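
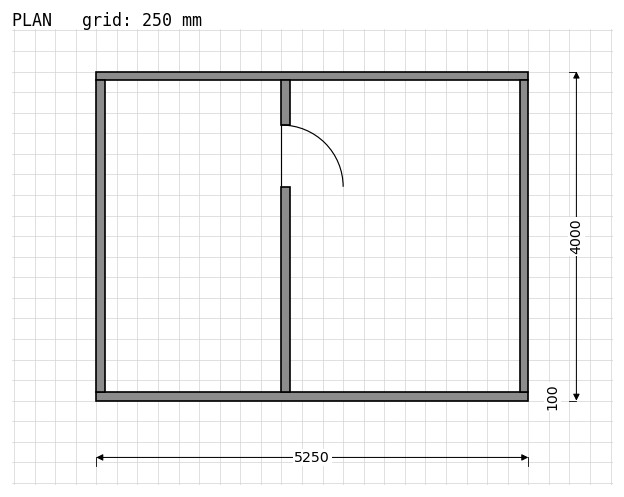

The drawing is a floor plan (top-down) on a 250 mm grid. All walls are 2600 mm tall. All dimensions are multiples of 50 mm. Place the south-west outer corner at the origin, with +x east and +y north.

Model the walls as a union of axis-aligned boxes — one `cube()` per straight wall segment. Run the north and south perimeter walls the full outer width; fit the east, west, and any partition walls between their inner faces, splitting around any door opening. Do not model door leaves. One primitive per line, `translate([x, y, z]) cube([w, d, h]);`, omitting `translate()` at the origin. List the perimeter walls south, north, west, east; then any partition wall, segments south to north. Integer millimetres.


cube([5250, 100, 2600]);
translate([0, 3900, 0]) cube([5250, 100, 2600]);
translate([0, 100, 0]) cube([100, 3800, 2600]);
translate([5150, 100, 0]) cube([100, 3800, 2600]);
translate([2250, 100, 0]) cube([100, 2500, 2600]);
translate([2250, 3350, 0]) cube([100, 550, 2600]);


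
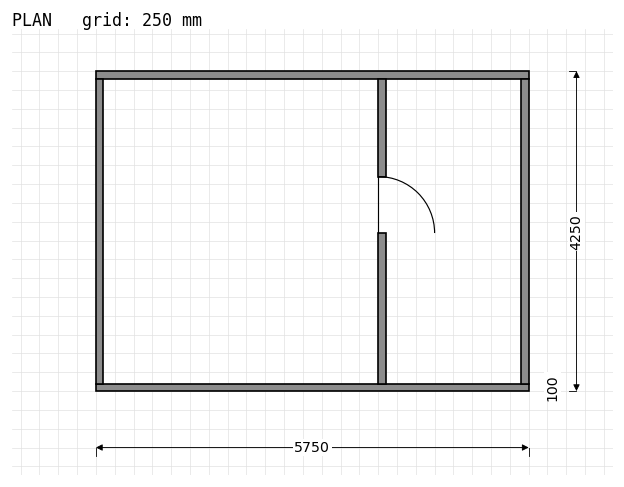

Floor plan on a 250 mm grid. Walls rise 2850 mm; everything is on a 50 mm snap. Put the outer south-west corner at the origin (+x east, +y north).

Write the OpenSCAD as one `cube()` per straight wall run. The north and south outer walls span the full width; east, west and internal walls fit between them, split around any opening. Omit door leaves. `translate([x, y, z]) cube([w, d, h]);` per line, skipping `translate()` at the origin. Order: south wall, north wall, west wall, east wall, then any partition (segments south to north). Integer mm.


cube([5750, 100, 2850]);
translate([0, 4150, 0]) cube([5750, 100, 2850]);
translate([0, 100, 0]) cube([100, 4050, 2850]);
translate([5650, 100, 0]) cube([100, 4050, 2850]);
translate([3750, 100, 0]) cube([100, 2000, 2850]);
translate([3750, 2850, 0]) cube([100, 1300, 2850]);


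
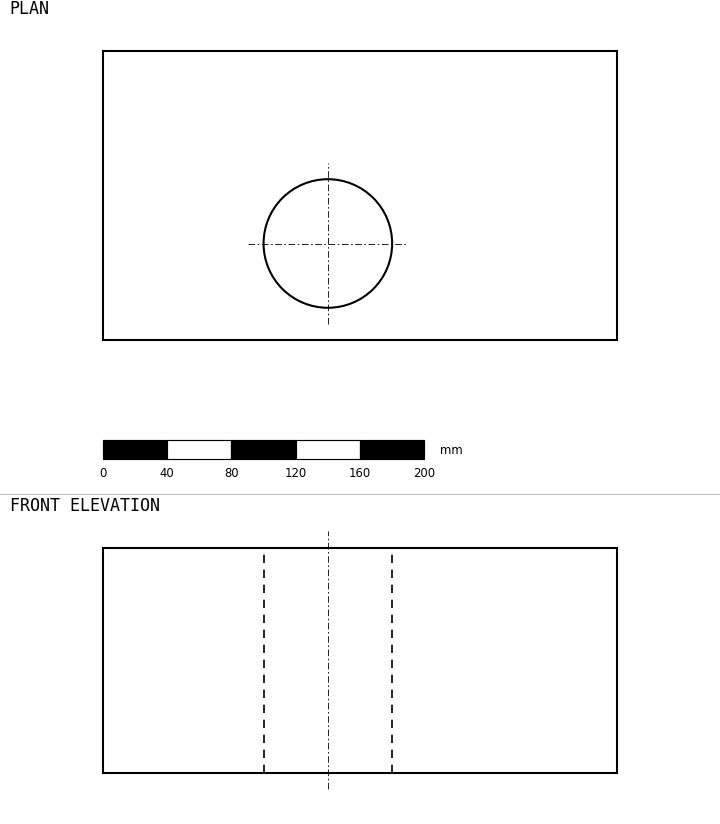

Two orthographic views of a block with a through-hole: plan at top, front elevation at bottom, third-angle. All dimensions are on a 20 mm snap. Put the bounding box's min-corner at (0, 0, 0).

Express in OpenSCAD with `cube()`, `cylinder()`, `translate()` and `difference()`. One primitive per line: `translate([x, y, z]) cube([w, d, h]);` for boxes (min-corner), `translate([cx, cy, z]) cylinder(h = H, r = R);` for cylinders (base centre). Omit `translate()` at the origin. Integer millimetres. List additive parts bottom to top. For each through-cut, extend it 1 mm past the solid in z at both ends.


difference() {
  cube([320, 180, 140]);
  translate([140, 60, -1]) cylinder(h = 142, r = 40);
}


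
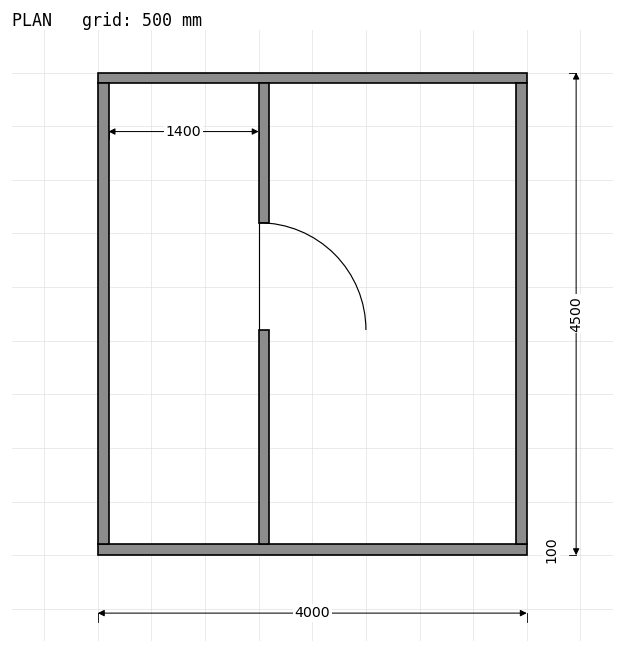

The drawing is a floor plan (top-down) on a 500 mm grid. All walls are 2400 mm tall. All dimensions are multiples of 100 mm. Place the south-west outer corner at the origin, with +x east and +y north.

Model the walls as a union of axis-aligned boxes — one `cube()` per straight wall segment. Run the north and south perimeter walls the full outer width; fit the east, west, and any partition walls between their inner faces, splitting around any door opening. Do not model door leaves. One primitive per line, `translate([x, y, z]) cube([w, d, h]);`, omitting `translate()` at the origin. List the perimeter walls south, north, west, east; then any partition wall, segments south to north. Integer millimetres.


cube([4000, 100, 2400]);
translate([0, 4400, 0]) cube([4000, 100, 2400]);
translate([0, 100, 0]) cube([100, 4300, 2400]);
translate([3900, 100, 0]) cube([100, 4300, 2400]);
translate([1500, 100, 0]) cube([100, 2000, 2400]);
translate([1500, 3100, 0]) cube([100, 1300, 2400]);


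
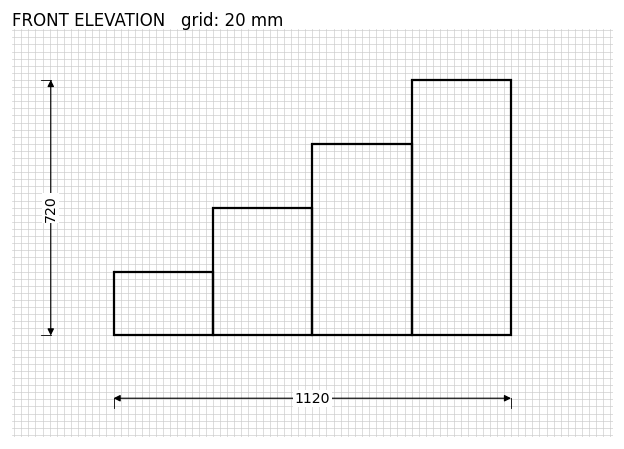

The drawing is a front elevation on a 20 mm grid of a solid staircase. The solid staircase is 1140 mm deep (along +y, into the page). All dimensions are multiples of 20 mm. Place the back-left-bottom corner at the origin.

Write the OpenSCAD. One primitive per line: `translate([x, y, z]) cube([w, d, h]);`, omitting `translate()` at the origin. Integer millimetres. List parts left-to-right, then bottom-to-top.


cube([280, 1140, 180]);
translate([280, 0, 0]) cube([280, 1140, 360]);
translate([560, 0, 0]) cube([280, 1140, 540]);
translate([840, 0, 0]) cube([280, 1140, 720]);


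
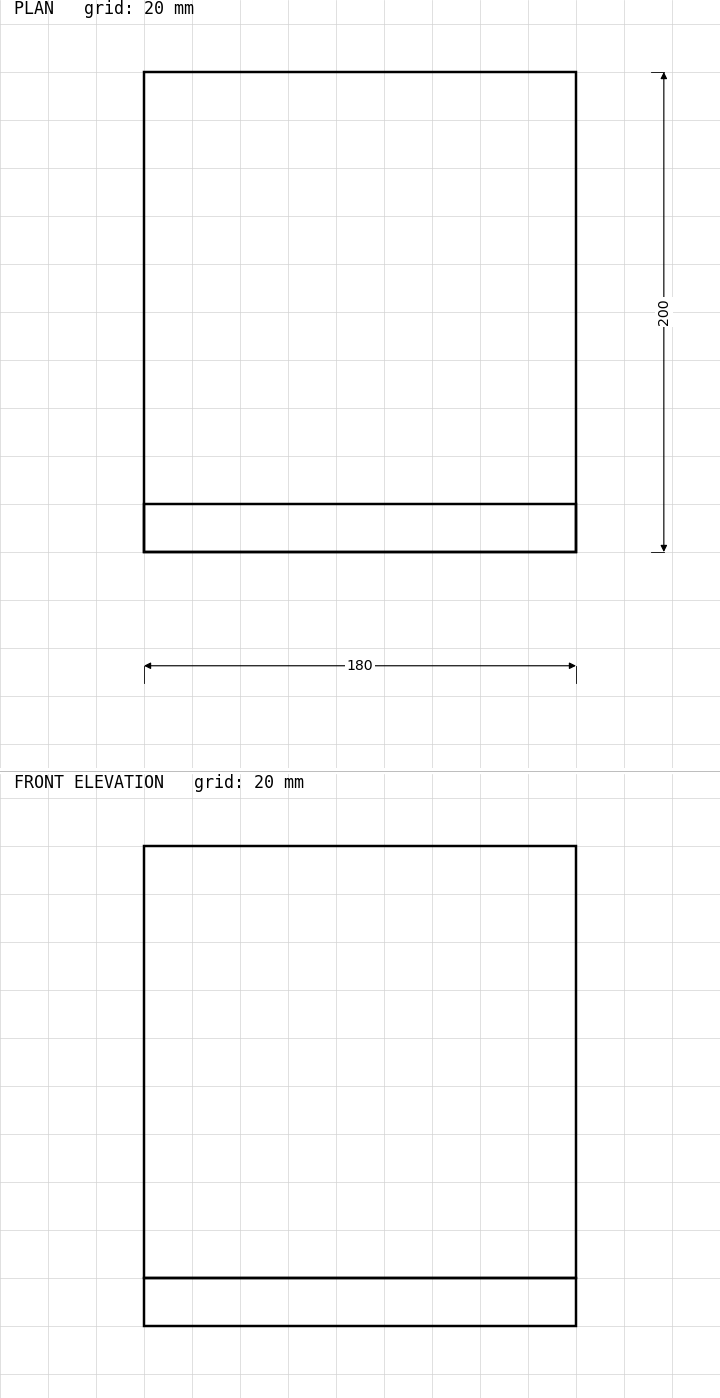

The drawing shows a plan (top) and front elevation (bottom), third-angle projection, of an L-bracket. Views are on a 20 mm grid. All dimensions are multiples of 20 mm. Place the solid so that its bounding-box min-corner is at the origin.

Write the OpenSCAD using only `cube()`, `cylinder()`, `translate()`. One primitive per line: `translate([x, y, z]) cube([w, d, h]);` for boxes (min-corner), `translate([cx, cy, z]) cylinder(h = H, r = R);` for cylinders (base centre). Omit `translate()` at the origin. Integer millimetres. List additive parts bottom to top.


cube([180, 200, 20]);
translate([0, 0, 20]) cube([180, 20, 180]);


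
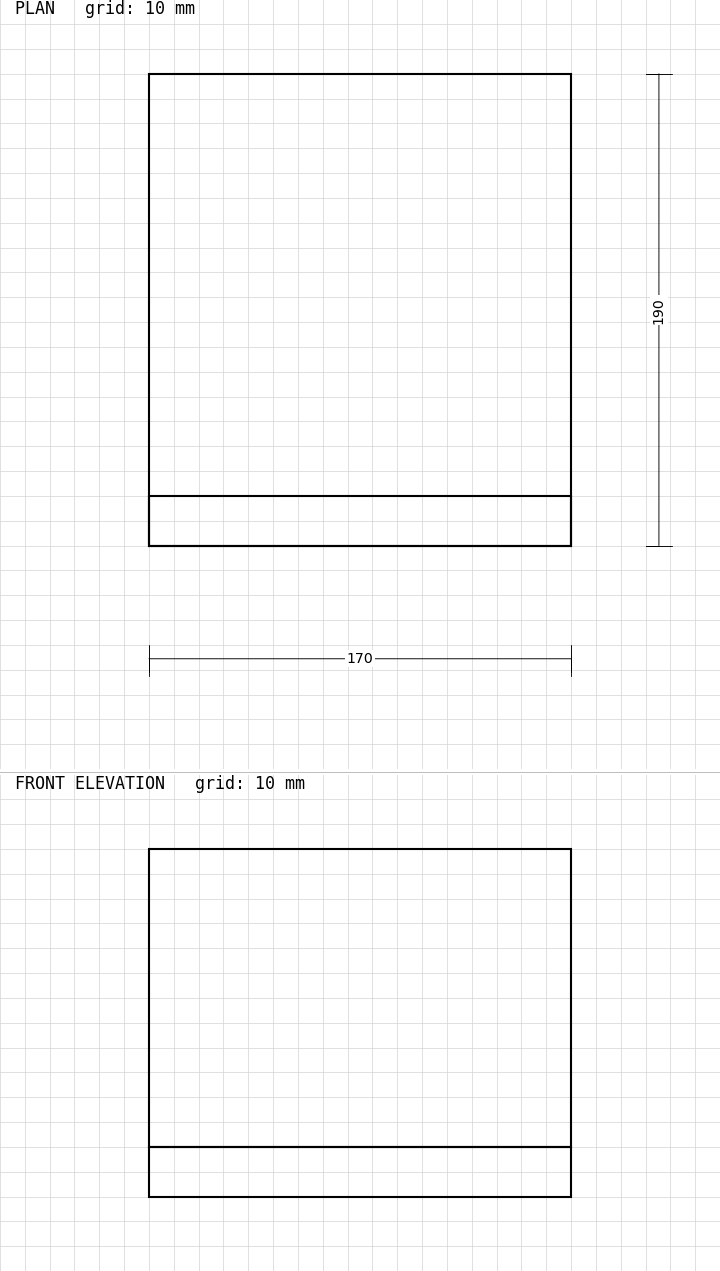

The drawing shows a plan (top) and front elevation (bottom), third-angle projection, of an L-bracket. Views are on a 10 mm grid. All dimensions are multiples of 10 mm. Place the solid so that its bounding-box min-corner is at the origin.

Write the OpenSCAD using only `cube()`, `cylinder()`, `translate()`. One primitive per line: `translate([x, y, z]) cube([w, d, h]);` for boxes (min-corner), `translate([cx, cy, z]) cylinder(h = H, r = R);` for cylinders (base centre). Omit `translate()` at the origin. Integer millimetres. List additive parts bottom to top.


cube([170, 190, 20]);
translate([0, 0, 20]) cube([170, 20, 120]);


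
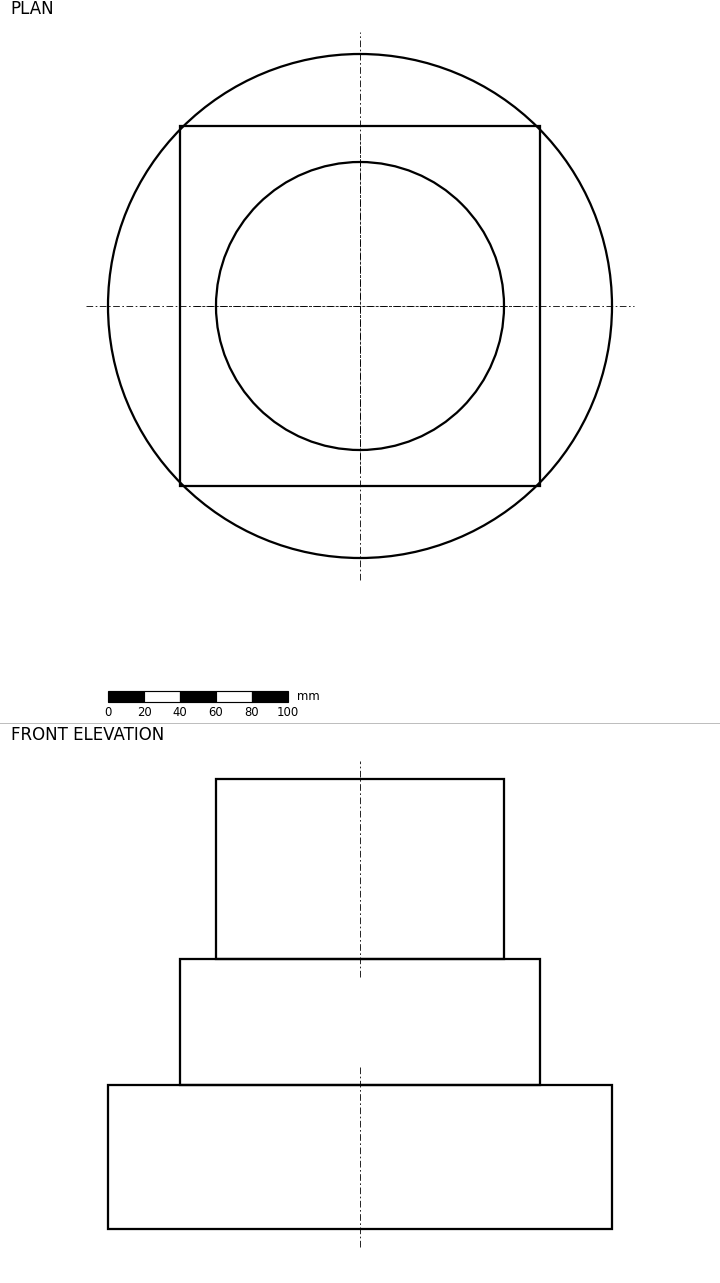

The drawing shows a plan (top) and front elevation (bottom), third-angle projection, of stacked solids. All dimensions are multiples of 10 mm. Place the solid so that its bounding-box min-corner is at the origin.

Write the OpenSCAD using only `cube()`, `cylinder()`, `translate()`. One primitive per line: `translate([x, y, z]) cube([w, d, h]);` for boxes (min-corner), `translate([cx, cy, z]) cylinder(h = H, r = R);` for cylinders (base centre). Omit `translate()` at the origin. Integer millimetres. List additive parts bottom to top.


translate([140, 140, 0]) cylinder(h = 80, r = 140);
translate([40, 40, 80]) cube([200, 200, 70]);
translate([140, 140, 150]) cylinder(h = 100, r = 80);


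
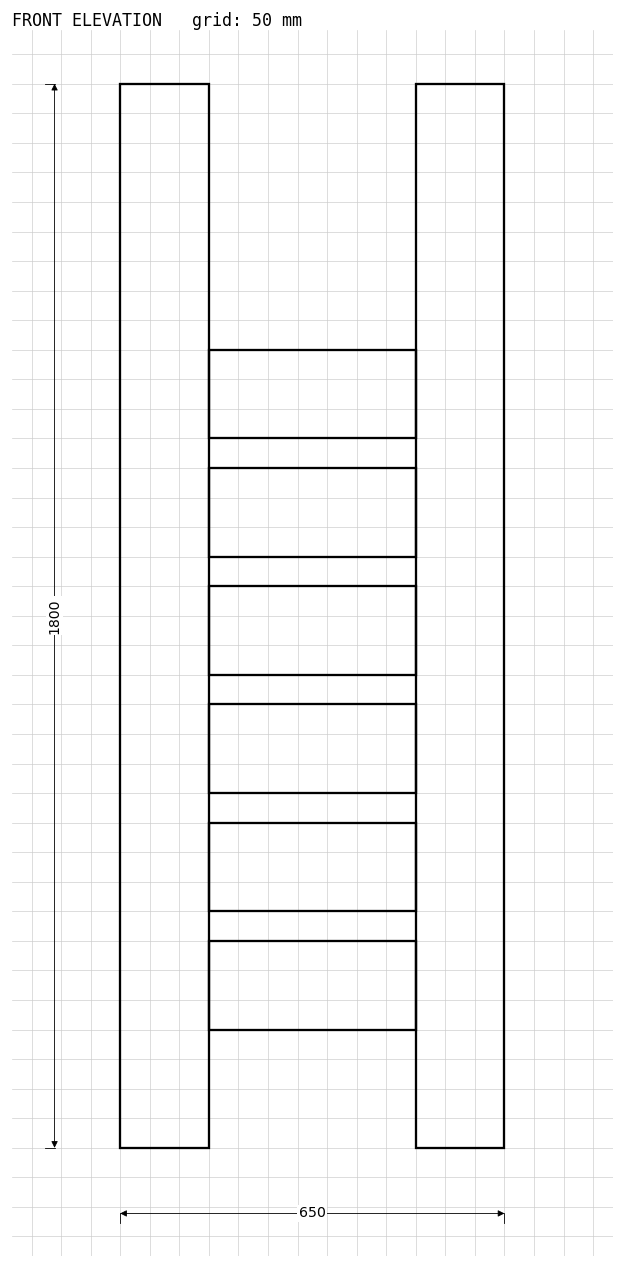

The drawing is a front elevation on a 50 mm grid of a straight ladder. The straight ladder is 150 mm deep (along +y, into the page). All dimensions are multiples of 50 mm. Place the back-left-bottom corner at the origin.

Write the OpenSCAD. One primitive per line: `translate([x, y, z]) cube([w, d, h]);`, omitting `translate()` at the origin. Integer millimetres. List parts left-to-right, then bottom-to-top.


cube([150, 150, 1800]);
translate([150, 0, 200]) cube([350, 150, 150]);
translate([150, 0, 400]) cube([350, 150, 150]);
translate([150, 0, 600]) cube([350, 150, 150]);
translate([150, 0, 800]) cube([350, 150, 150]);
translate([150, 0, 1000]) cube([350, 150, 150]);
translate([150, 0, 1200]) cube([350, 150, 150]);
translate([500, 0, 0]) cube([150, 150, 1800]);


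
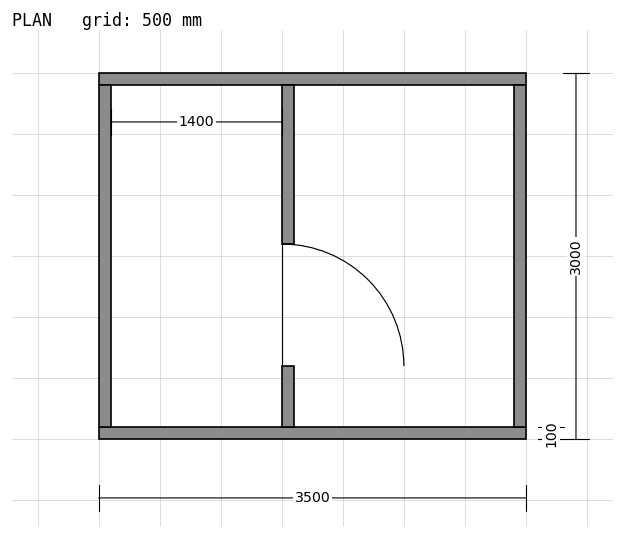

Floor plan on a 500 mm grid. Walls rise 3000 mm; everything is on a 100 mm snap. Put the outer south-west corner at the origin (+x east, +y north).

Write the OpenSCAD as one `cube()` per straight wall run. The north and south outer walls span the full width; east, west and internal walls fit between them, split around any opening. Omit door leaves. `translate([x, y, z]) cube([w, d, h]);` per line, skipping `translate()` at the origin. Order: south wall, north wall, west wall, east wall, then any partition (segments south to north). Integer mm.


cube([3500, 100, 3000]);
translate([0, 2900, 0]) cube([3500, 100, 3000]);
translate([0, 100, 0]) cube([100, 2800, 3000]);
translate([3400, 100, 0]) cube([100, 2800, 3000]);
translate([1500, 100, 0]) cube([100, 500, 3000]);
translate([1500, 1600, 0]) cube([100, 1300, 3000]);


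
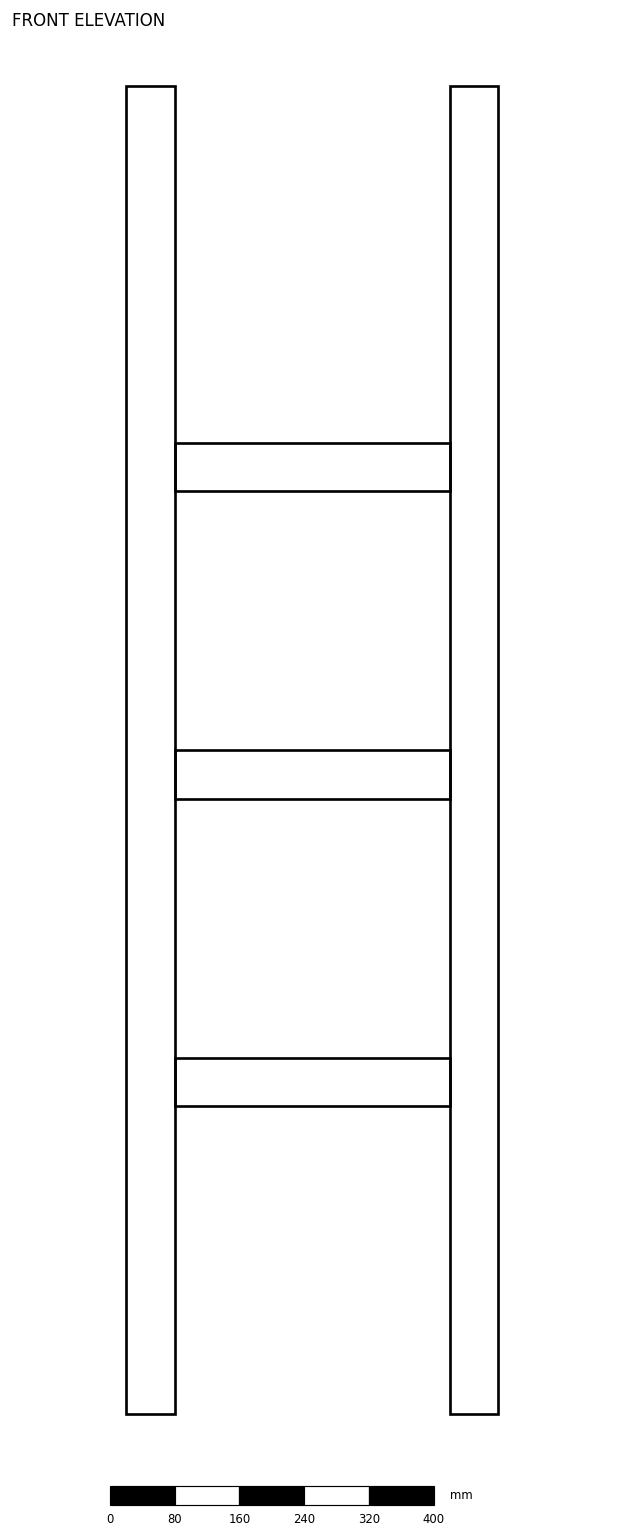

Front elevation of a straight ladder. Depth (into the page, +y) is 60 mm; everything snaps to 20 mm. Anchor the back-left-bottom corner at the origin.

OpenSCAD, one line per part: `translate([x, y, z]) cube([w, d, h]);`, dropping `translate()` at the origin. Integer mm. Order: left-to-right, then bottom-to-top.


cube([60, 60, 1640]);
translate([60, 0, 380]) cube([340, 60, 60]);
translate([60, 0, 760]) cube([340, 60, 60]);
translate([60, 0, 1140]) cube([340, 60, 60]);
translate([400, 0, 0]) cube([60, 60, 1640]);


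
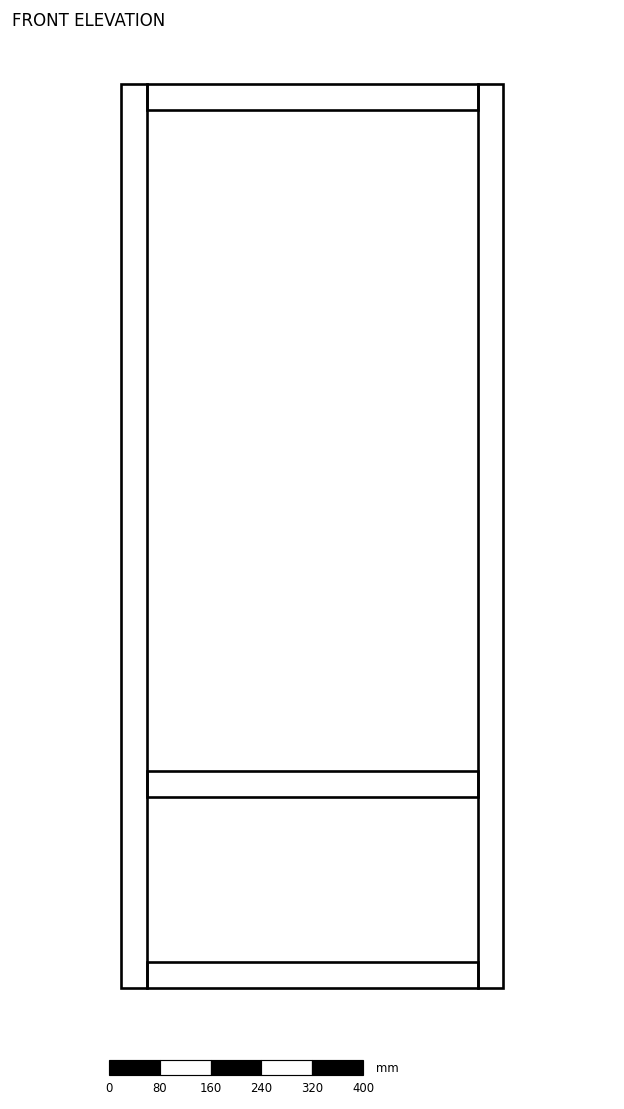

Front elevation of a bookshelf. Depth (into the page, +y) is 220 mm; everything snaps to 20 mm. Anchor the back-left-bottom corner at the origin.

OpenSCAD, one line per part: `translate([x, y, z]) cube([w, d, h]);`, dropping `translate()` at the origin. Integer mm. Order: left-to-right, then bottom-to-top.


cube([40, 220, 1420]);
translate([40, 0, 0]) cube([520, 220, 40]);
translate([40, 0, 300]) cube([520, 220, 40]);
translate([40, 0, 1380]) cube([520, 220, 40]);
translate([560, 0, 0]) cube([40, 220, 1420]);


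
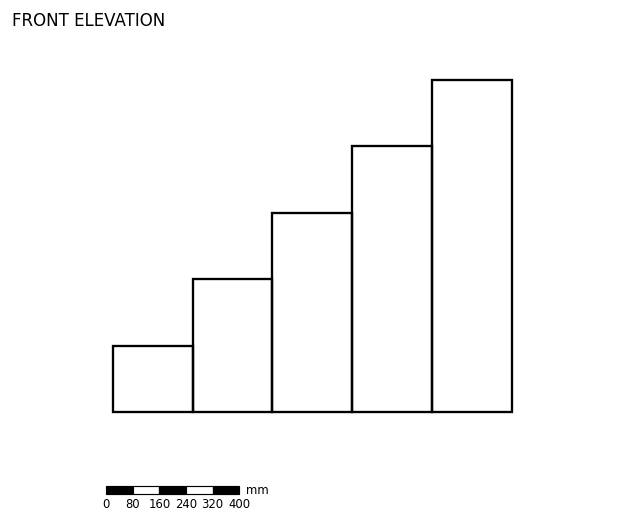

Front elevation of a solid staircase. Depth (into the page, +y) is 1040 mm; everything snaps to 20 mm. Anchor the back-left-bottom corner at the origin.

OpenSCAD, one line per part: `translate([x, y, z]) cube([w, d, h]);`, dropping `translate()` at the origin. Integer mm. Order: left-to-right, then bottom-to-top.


cube([240, 1040, 200]);
translate([240, 0, 0]) cube([240, 1040, 400]);
translate([480, 0, 0]) cube([240, 1040, 600]);
translate([720, 0, 0]) cube([240, 1040, 800]);
translate([960, 0, 0]) cube([240, 1040, 1000]);


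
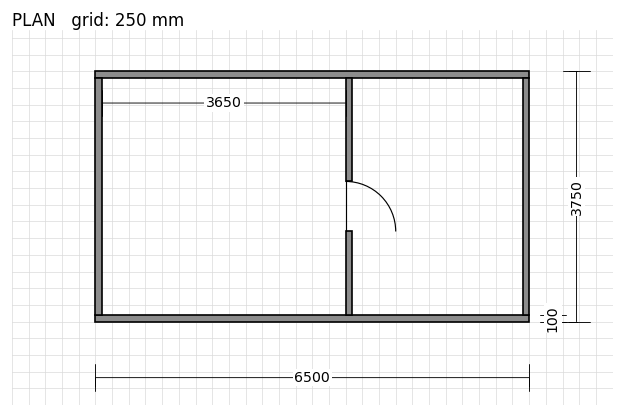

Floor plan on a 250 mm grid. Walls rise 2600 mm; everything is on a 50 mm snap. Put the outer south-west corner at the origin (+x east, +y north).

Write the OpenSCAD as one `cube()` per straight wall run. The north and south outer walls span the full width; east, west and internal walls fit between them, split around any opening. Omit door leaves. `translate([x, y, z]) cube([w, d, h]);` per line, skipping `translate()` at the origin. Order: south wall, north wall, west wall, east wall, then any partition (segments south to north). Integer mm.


cube([6500, 100, 2600]);
translate([0, 3650, 0]) cube([6500, 100, 2600]);
translate([0, 100, 0]) cube([100, 3550, 2600]);
translate([6400, 100, 0]) cube([100, 3550, 2600]);
translate([3750, 100, 0]) cube([100, 1250, 2600]);
translate([3750, 2100, 0]) cube([100, 1550, 2600]);


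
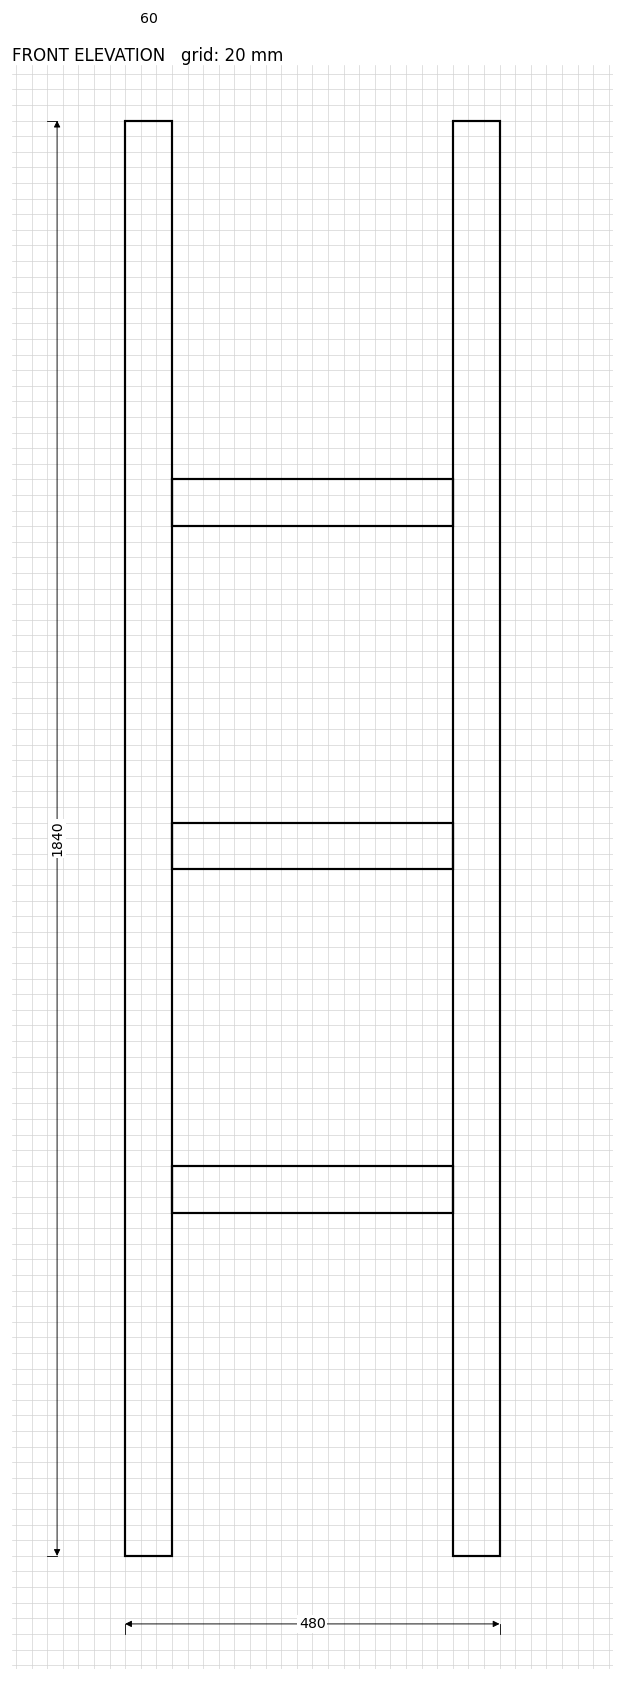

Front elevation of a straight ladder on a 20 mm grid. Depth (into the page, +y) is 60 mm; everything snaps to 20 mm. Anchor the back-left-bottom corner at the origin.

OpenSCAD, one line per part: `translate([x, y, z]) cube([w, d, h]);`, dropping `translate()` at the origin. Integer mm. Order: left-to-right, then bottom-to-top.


cube([60, 60, 1840]);
translate([60, 0, 440]) cube([360, 60, 60]);
translate([60, 0, 880]) cube([360, 60, 60]);
translate([60, 0, 1320]) cube([360, 60, 60]);
translate([420, 0, 0]) cube([60, 60, 1840]);


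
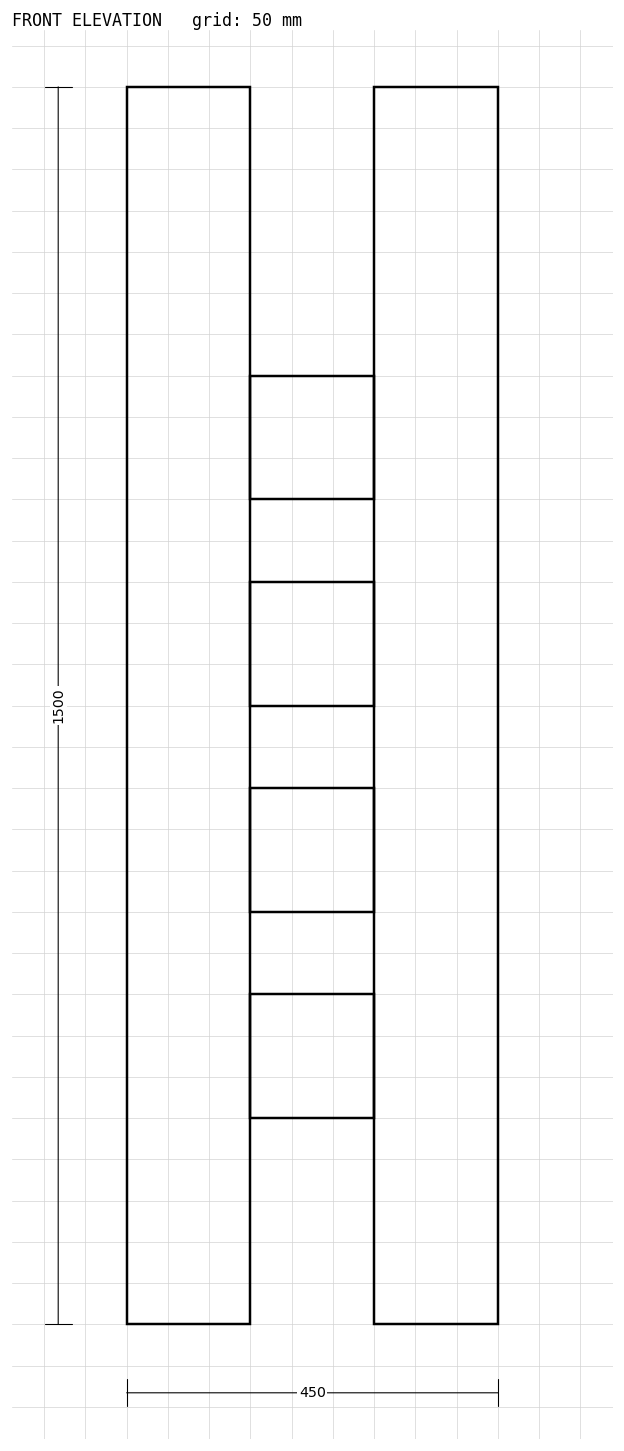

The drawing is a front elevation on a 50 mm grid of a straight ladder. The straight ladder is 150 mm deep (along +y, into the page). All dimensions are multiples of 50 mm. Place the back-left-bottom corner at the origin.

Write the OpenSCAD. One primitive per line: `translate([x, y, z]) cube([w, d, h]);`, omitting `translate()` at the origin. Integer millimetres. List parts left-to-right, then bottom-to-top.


cube([150, 150, 1500]);
translate([150, 0, 250]) cube([150, 150, 150]);
translate([150, 0, 500]) cube([150, 150, 150]);
translate([150, 0, 750]) cube([150, 150, 150]);
translate([150, 0, 1000]) cube([150, 150, 150]);
translate([300, 0, 0]) cube([150, 150, 1500]);


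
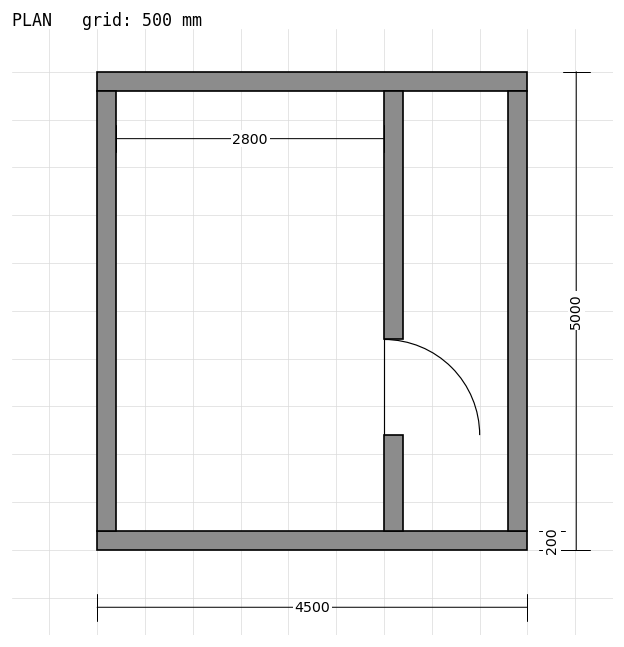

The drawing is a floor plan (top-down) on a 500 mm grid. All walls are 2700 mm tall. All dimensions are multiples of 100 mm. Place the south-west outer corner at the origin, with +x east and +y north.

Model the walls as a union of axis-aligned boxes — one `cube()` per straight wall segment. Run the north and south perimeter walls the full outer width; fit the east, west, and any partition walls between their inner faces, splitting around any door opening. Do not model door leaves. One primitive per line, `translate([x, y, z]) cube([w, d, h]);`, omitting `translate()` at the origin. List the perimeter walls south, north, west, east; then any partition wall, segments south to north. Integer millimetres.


cube([4500, 200, 2700]);
translate([0, 4800, 0]) cube([4500, 200, 2700]);
translate([0, 200, 0]) cube([200, 4600, 2700]);
translate([4300, 200, 0]) cube([200, 4600, 2700]);
translate([3000, 200, 0]) cube([200, 1000, 2700]);
translate([3000, 2200, 0]) cube([200, 2600, 2700]);


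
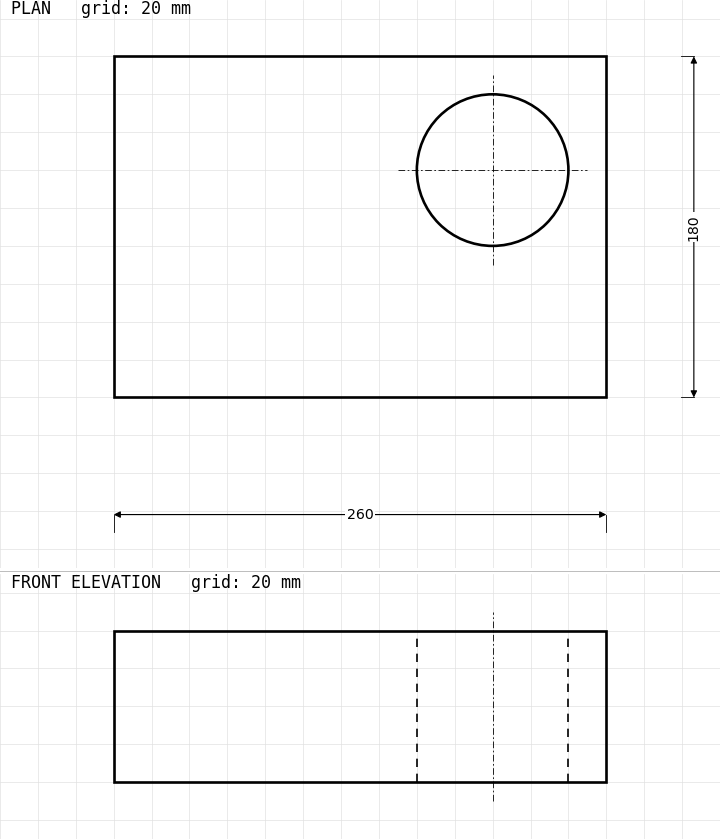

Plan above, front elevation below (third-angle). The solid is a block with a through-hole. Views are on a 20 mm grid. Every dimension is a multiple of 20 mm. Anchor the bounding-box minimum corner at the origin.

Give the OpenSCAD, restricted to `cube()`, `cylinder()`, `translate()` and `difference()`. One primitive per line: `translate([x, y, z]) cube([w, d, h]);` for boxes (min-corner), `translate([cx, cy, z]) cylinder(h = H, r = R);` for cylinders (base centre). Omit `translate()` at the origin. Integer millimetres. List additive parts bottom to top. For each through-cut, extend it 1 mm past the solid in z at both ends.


difference() {
  cube([260, 180, 80]);
  translate([200, 120, -1]) cylinder(h = 82, r = 40);
}


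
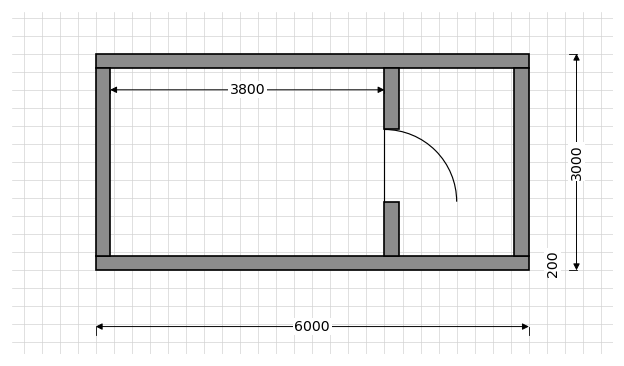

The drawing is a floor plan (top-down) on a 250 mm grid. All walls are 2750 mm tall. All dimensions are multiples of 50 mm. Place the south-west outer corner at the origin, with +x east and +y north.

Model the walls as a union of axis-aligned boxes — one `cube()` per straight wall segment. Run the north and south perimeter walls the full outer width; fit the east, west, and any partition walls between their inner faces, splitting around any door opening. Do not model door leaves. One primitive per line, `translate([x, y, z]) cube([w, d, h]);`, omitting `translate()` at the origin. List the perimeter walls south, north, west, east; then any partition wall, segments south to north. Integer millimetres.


cube([6000, 200, 2750]);
translate([0, 2800, 0]) cube([6000, 200, 2750]);
translate([0, 200, 0]) cube([200, 2600, 2750]);
translate([5800, 200, 0]) cube([200, 2600, 2750]);
translate([4000, 200, 0]) cube([200, 750, 2750]);
translate([4000, 1950, 0]) cube([200, 850, 2750]);


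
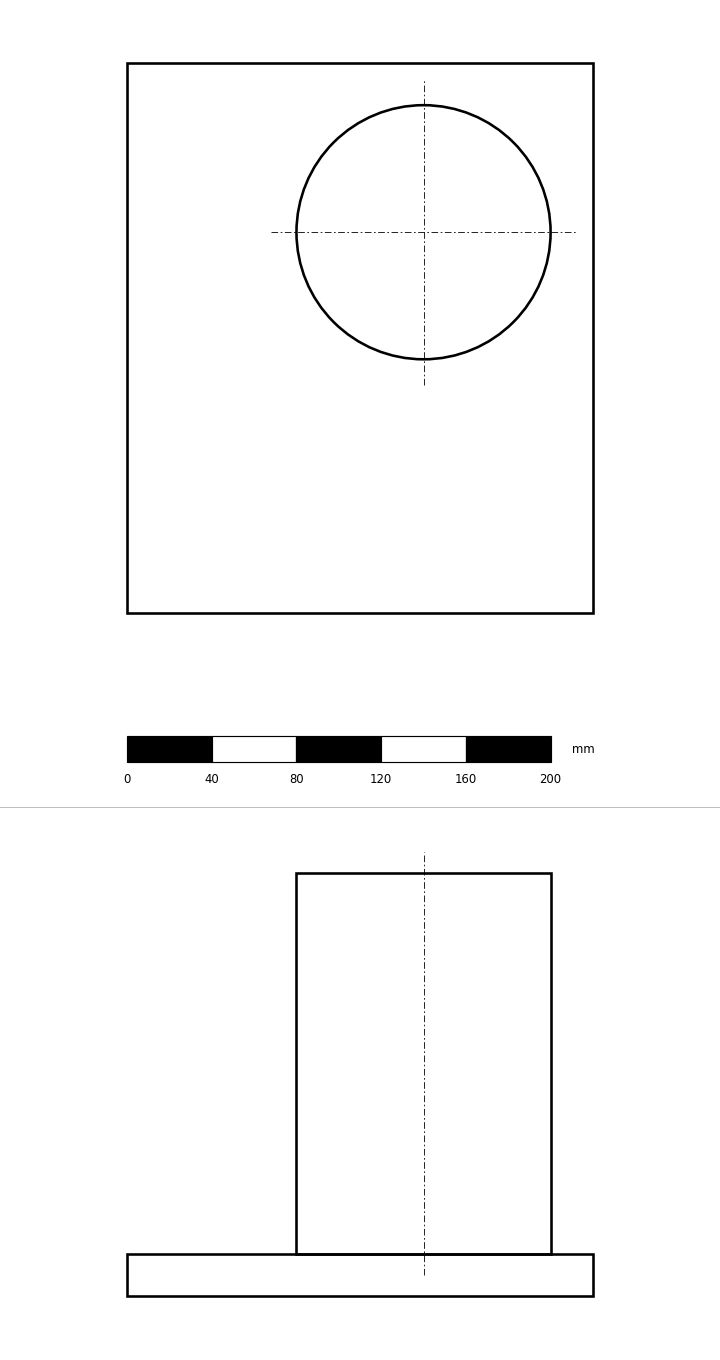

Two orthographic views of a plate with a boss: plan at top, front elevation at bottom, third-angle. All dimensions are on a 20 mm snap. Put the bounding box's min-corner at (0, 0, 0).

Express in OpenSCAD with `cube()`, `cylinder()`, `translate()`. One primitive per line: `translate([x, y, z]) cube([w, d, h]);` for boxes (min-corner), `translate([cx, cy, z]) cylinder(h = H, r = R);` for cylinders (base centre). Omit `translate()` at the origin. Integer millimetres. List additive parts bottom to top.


cube([220, 260, 20]);
translate([140, 180, 20]) cylinder(h = 180, r = 60);


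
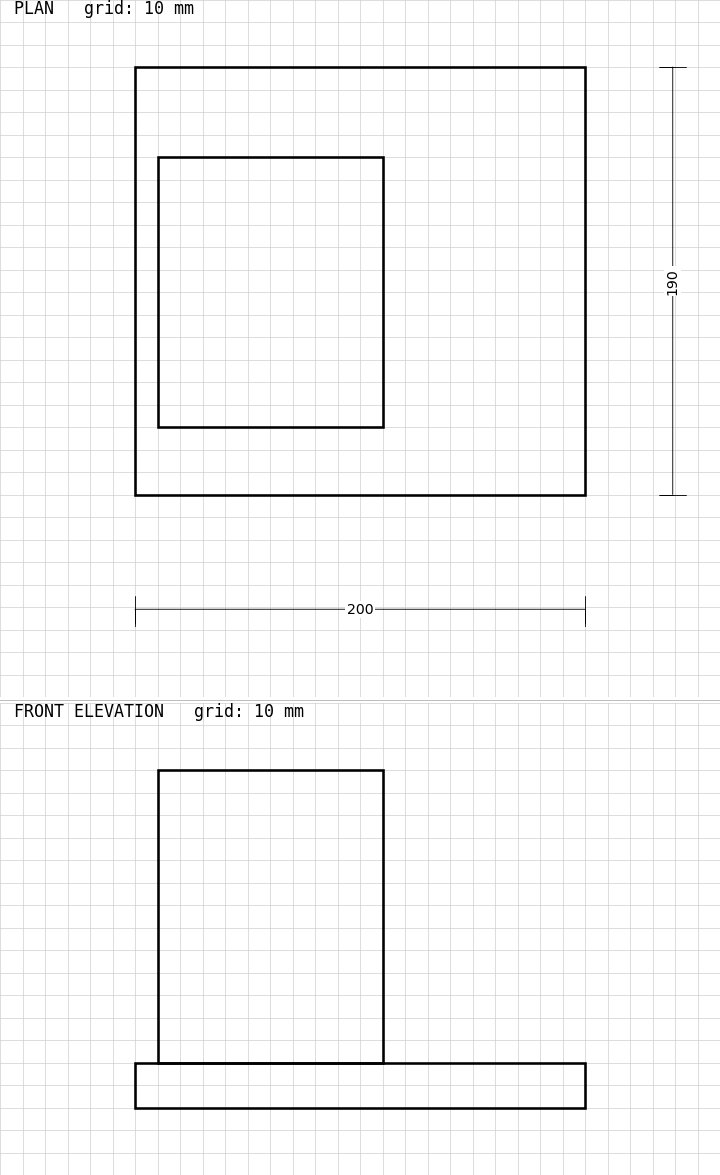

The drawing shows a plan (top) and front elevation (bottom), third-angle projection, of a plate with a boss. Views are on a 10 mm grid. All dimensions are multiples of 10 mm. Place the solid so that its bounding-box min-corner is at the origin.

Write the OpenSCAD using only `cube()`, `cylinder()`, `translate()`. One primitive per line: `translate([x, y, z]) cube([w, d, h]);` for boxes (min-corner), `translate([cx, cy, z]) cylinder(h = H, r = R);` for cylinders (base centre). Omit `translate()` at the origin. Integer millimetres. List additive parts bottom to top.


cube([200, 190, 20]);
translate([10, 30, 20]) cube([100, 120, 130]);


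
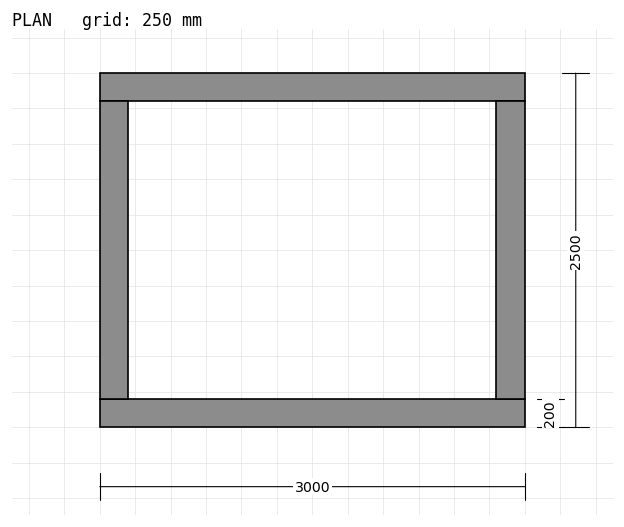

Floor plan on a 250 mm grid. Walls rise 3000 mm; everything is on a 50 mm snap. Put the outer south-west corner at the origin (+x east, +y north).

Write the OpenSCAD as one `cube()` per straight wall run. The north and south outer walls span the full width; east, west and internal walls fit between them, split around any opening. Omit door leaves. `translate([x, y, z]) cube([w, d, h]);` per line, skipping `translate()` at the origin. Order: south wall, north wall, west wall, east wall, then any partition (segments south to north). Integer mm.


cube([3000, 200, 3000]);
translate([0, 2300, 0]) cube([3000, 200, 3000]);
translate([0, 200, 0]) cube([200, 2100, 3000]);
translate([2800, 200, 0]) cube([200, 2100, 3000]);


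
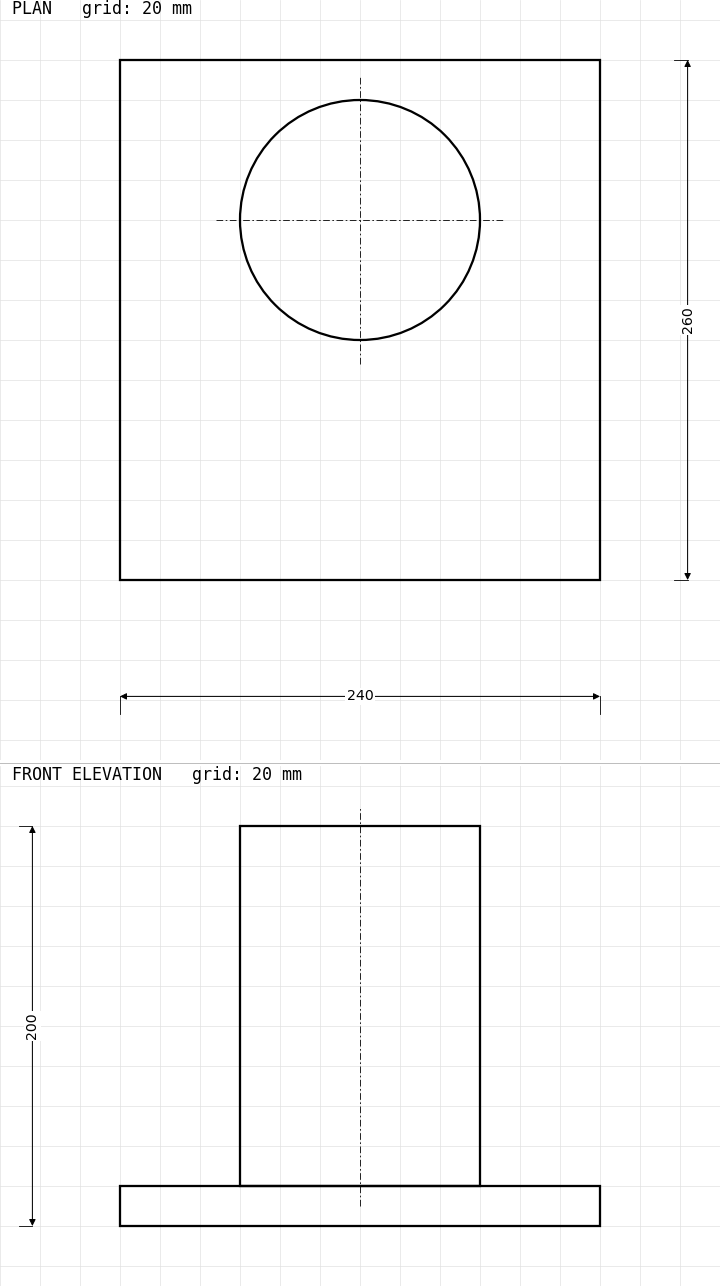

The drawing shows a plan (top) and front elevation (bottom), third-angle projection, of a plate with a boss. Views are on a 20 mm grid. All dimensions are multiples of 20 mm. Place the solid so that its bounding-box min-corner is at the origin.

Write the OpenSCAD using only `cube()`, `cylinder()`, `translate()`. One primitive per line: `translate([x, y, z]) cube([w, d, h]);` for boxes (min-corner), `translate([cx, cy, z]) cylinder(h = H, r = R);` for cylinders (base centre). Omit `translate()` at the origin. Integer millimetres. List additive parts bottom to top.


cube([240, 260, 20]);
translate([120, 180, 20]) cylinder(h = 180, r = 60);


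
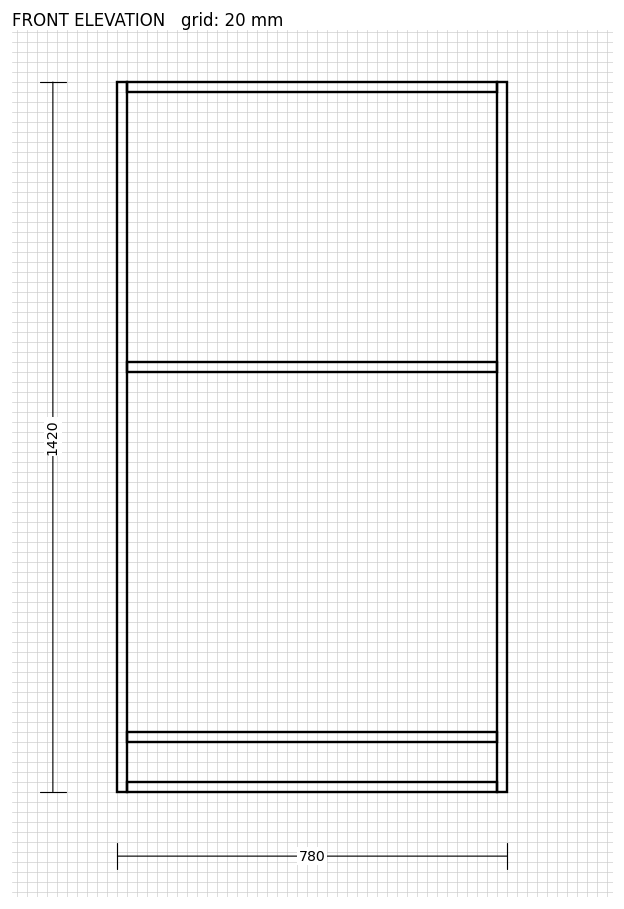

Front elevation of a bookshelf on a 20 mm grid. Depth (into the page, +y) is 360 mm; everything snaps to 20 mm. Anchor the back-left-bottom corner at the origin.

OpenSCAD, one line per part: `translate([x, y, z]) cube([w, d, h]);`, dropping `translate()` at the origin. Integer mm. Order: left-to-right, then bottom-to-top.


cube([20, 360, 1420]);
translate([20, 0, 0]) cube([740, 360, 20]);
translate([20, 0, 100]) cube([740, 360, 20]);
translate([20, 0, 840]) cube([740, 360, 20]);
translate([20, 0, 1400]) cube([740, 360, 20]);
translate([760, 0, 0]) cube([20, 360, 1420]);


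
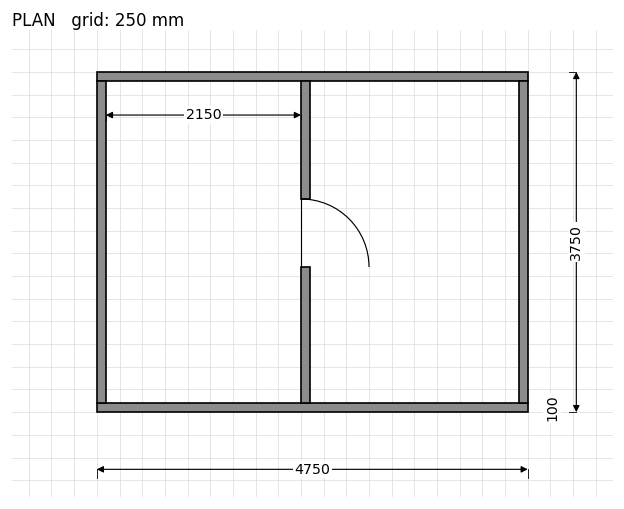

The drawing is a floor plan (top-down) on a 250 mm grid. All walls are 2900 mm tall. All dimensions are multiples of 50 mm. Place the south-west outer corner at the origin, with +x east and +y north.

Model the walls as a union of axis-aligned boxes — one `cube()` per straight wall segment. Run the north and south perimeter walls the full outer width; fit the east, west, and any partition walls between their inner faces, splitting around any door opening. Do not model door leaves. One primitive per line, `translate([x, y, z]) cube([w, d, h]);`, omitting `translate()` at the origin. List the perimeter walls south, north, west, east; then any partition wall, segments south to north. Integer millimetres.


cube([4750, 100, 2900]);
translate([0, 3650, 0]) cube([4750, 100, 2900]);
translate([0, 100, 0]) cube([100, 3550, 2900]);
translate([4650, 100, 0]) cube([100, 3550, 2900]);
translate([2250, 100, 0]) cube([100, 1500, 2900]);
translate([2250, 2350, 0]) cube([100, 1300, 2900]);


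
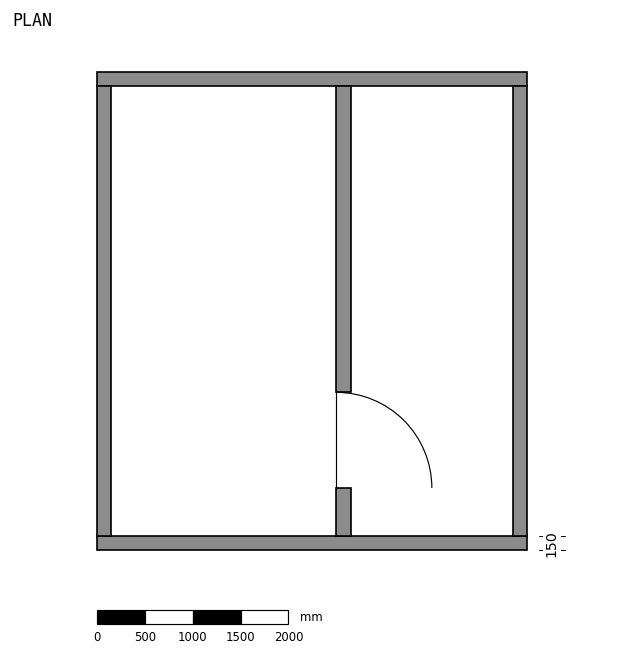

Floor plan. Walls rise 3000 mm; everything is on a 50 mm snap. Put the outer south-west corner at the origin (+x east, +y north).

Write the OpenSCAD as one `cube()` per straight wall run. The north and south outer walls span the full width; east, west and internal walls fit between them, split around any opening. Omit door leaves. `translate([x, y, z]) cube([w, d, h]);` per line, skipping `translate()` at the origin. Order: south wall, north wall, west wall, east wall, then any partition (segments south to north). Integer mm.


cube([4500, 150, 3000]);
translate([0, 4850, 0]) cube([4500, 150, 3000]);
translate([0, 150, 0]) cube([150, 4700, 3000]);
translate([4350, 150, 0]) cube([150, 4700, 3000]);
translate([2500, 150, 0]) cube([150, 500, 3000]);
translate([2500, 1650, 0]) cube([150, 3200, 3000]);


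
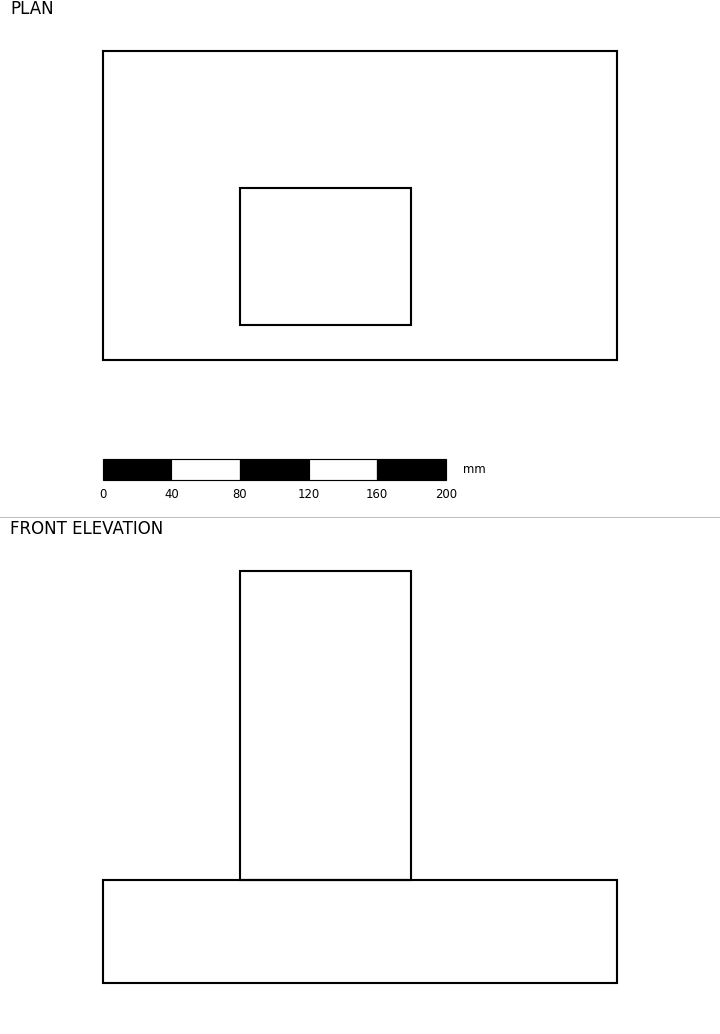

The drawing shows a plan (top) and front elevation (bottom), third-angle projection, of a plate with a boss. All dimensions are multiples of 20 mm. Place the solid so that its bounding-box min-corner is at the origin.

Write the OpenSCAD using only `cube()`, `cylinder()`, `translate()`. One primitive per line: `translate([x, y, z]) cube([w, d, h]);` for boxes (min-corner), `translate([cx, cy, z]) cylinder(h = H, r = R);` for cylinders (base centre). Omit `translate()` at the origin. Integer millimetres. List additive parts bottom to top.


cube([300, 180, 60]);
translate([80, 20, 60]) cube([100, 80, 180]);


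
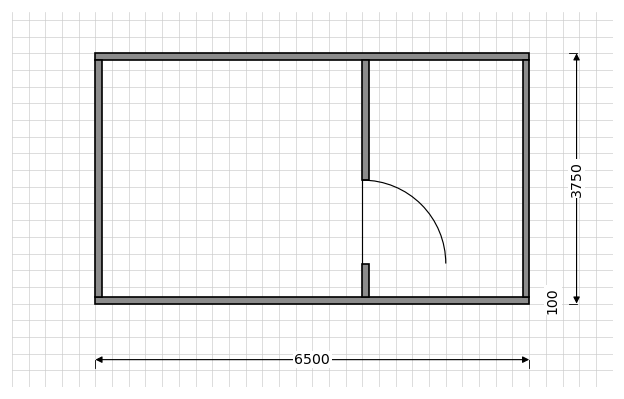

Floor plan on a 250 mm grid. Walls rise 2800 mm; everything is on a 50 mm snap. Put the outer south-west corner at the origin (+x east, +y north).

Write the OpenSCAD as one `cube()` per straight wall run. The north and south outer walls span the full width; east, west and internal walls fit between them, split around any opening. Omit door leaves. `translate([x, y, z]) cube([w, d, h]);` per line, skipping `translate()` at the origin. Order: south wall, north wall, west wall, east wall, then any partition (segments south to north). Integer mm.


cube([6500, 100, 2800]);
translate([0, 3650, 0]) cube([6500, 100, 2800]);
translate([0, 100, 0]) cube([100, 3550, 2800]);
translate([6400, 100, 0]) cube([100, 3550, 2800]);
translate([4000, 100, 0]) cube([100, 500, 2800]);
translate([4000, 1850, 0]) cube([100, 1800, 2800]);


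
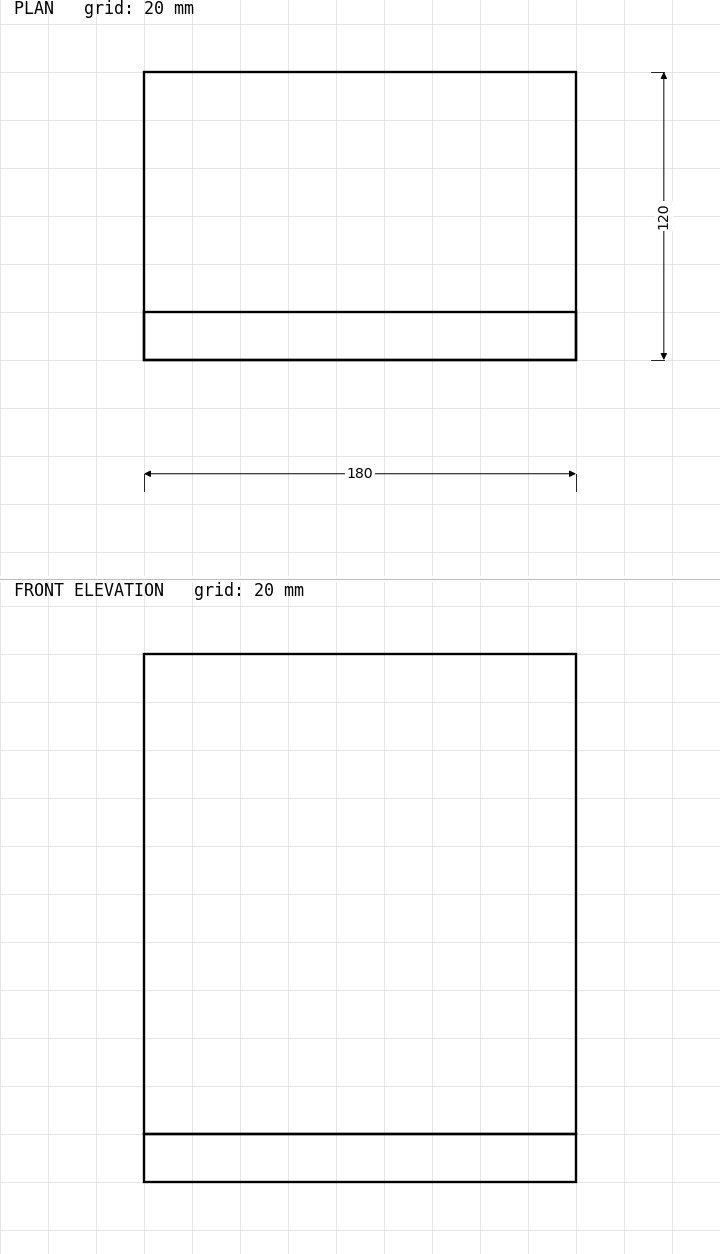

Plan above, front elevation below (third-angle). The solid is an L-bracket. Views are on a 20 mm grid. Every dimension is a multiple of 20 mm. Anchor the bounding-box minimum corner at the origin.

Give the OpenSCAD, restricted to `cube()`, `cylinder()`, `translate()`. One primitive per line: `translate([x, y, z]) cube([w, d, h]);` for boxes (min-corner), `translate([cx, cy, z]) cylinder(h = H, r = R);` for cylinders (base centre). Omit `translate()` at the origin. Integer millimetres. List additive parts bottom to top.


cube([180, 120, 20]);
translate([0, 0, 20]) cube([180, 20, 200]);


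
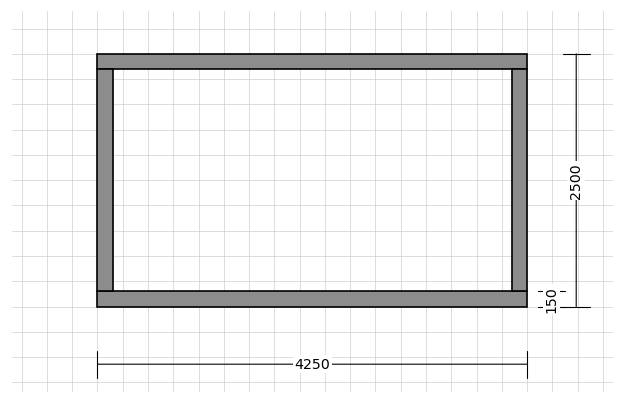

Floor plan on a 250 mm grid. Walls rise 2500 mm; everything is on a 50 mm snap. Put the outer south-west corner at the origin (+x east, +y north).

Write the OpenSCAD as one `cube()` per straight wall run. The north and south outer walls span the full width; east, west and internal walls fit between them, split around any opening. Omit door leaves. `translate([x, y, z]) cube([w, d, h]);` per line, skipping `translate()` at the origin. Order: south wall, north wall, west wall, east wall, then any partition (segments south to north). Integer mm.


cube([4250, 150, 2500]);
translate([0, 2350, 0]) cube([4250, 150, 2500]);
translate([0, 150, 0]) cube([150, 2200, 2500]);
translate([4100, 150, 0]) cube([150, 2200, 2500]);


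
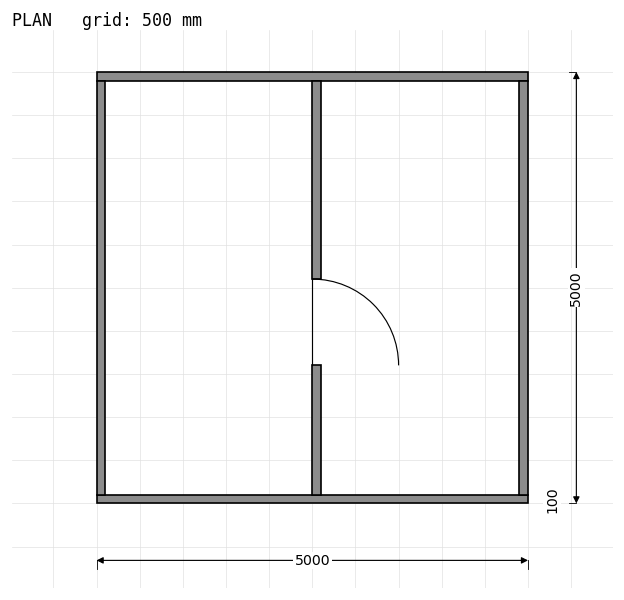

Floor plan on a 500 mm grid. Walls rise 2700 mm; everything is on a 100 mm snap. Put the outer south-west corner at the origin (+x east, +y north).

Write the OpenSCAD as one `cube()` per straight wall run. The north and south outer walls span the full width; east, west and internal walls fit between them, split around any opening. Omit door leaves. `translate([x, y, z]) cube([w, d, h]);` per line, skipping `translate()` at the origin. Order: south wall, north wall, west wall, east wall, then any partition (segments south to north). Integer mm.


cube([5000, 100, 2700]);
translate([0, 4900, 0]) cube([5000, 100, 2700]);
translate([0, 100, 0]) cube([100, 4800, 2700]);
translate([4900, 100, 0]) cube([100, 4800, 2700]);
translate([2500, 100, 0]) cube([100, 1500, 2700]);
translate([2500, 2600, 0]) cube([100, 2300, 2700]);


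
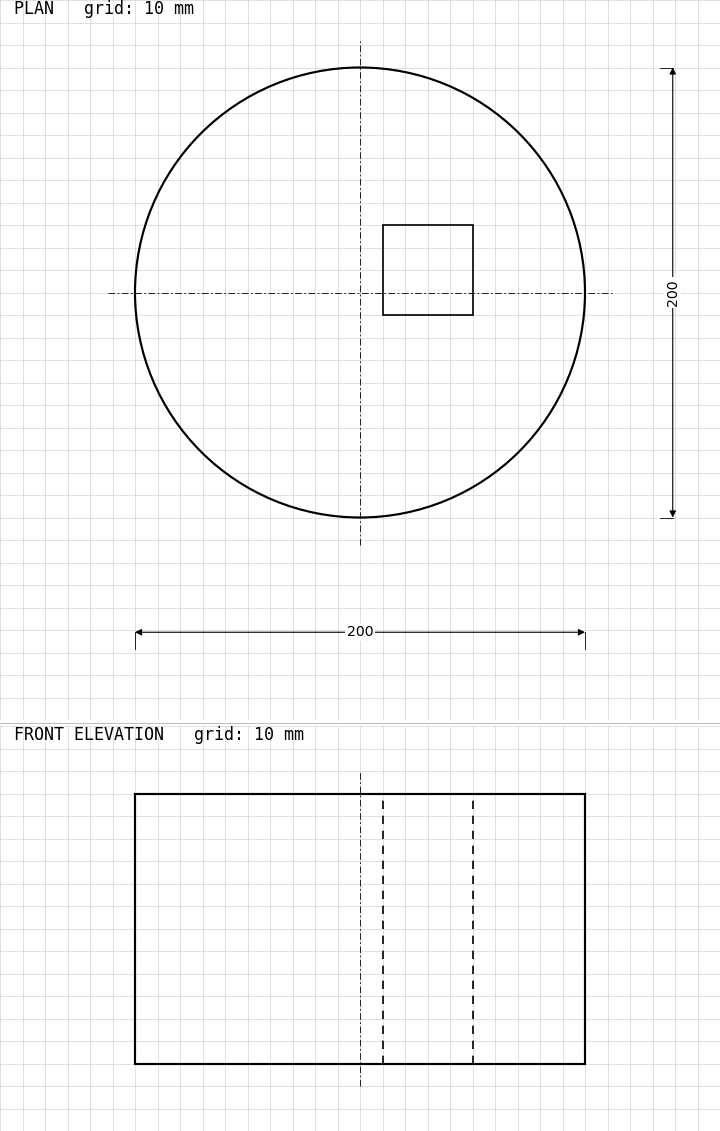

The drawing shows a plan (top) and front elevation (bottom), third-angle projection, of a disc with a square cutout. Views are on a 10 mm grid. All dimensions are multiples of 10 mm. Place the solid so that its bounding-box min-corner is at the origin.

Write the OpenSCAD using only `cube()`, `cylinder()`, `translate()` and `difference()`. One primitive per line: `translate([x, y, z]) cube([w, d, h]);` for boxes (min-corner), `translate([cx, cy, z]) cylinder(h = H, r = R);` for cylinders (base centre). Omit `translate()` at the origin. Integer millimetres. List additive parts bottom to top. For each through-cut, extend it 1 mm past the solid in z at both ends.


difference() {
  translate([100, 100, 0]) cylinder(h = 120, r = 100);
  translate([110, 90, -1]) cube([40, 40, 122]);
}


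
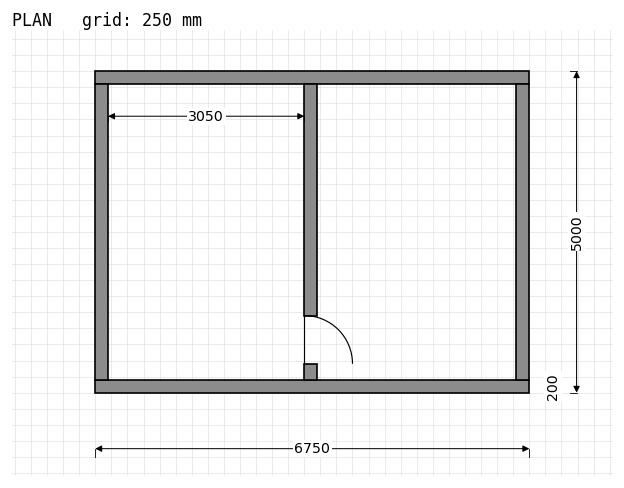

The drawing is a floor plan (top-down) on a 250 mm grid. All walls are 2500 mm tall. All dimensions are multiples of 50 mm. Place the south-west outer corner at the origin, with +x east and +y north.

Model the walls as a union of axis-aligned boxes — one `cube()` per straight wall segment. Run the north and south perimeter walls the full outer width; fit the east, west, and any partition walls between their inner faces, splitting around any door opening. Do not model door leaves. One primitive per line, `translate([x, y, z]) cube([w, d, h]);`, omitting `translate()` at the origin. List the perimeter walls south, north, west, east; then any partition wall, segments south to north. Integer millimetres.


cube([6750, 200, 2500]);
translate([0, 4800, 0]) cube([6750, 200, 2500]);
translate([0, 200, 0]) cube([200, 4600, 2500]);
translate([6550, 200, 0]) cube([200, 4600, 2500]);
translate([3250, 200, 0]) cube([200, 250, 2500]);
translate([3250, 1200, 0]) cube([200, 3600, 2500]);


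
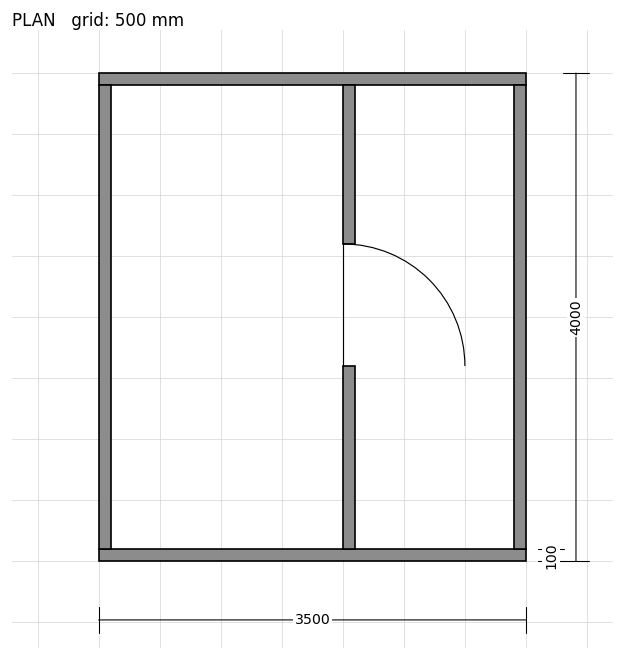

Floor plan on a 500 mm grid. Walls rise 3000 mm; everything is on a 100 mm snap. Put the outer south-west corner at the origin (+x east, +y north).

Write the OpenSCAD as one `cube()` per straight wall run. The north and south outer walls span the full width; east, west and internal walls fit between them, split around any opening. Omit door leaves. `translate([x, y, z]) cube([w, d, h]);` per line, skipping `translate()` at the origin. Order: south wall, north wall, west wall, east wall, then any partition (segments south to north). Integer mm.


cube([3500, 100, 3000]);
translate([0, 3900, 0]) cube([3500, 100, 3000]);
translate([0, 100, 0]) cube([100, 3800, 3000]);
translate([3400, 100, 0]) cube([100, 3800, 3000]);
translate([2000, 100, 0]) cube([100, 1500, 3000]);
translate([2000, 2600, 0]) cube([100, 1300, 3000]);


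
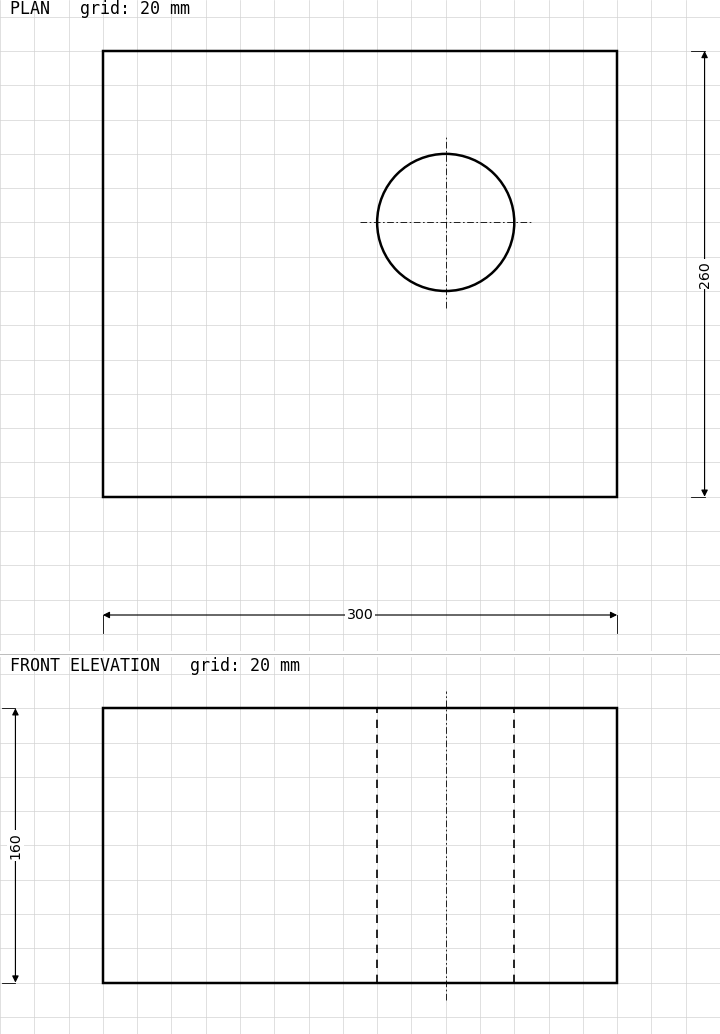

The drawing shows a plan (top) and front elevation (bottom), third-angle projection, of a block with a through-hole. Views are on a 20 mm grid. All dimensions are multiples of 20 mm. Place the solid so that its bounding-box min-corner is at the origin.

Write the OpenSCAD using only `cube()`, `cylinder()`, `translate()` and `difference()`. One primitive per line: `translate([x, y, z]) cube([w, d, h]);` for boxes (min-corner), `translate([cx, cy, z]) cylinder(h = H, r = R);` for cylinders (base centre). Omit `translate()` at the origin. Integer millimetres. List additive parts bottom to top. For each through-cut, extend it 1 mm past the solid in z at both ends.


difference() {
  cube([300, 260, 160]);
  translate([200, 160, -1]) cylinder(h = 162, r = 40);
}


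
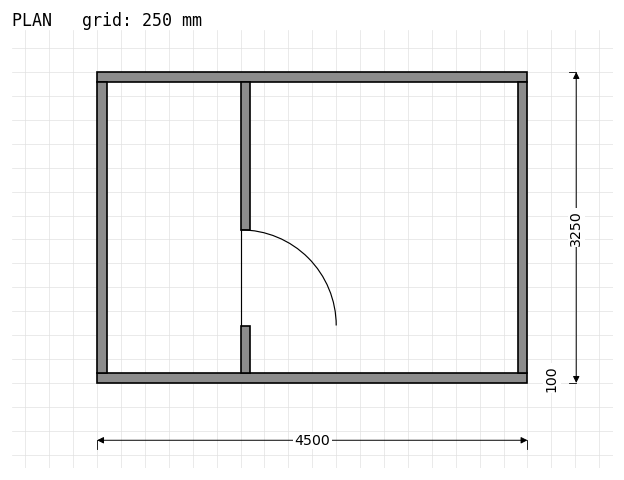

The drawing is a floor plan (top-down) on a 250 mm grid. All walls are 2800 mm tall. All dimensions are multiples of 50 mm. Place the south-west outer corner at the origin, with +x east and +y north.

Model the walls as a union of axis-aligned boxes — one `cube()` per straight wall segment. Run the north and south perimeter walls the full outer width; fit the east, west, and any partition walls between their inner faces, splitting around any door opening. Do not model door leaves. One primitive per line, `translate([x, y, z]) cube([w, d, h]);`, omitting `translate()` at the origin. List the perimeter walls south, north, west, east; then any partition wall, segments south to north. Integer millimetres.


cube([4500, 100, 2800]);
translate([0, 3150, 0]) cube([4500, 100, 2800]);
translate([0, 100, 0]) cube([100, 3050, 2800]);
translate([4400, 100, 0]) cube([100, 3050, 2800]);
translate([1500, 100, 0]) cube([100, 500, 2800]);
translate([1500, 1600, 0]) cube([100, 1550, 2800]);


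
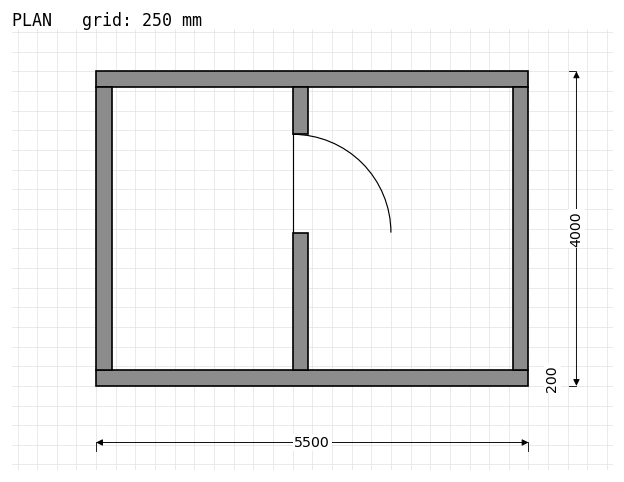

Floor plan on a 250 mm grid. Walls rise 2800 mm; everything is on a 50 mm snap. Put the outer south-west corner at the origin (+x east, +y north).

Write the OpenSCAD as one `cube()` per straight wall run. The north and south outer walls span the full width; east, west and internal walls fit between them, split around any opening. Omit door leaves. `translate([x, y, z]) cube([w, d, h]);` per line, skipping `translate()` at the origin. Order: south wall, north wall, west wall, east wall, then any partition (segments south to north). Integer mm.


cube([5500, 200, 2800]);
translate([0, 3800, 0]) cube([5500, 200, 2800]);
translate([0, 200, 0]) cube([200, 3600, 2800]);
translate([5300, 200, 0]) cube([200, 3600, 2800]);
translate([2500, 200, 0]) cube([200, 1750, 2800]);
translate([2500, 3200, 0]) cube([200, 600, 2800]);
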